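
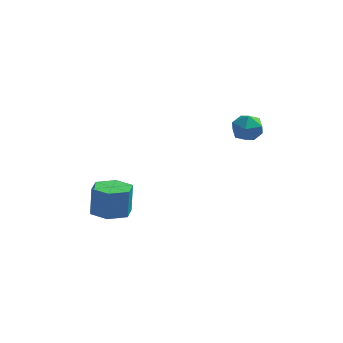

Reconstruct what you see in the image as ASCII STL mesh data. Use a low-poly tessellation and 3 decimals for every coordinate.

solid 
facet normal -0.011 -0.205 -0.979
outer loop
vertex -1.344 -3.085 -3.804
vertex -2.108 -2.676 -3.881
vertex -1.365 -2.234 -3.982
endloop
endfacet
facet normal 1.000 0.021 -0.017
outer loop
vertex -1.344 -3.085 -3.804
vertex -1.365 -2.234 -3.982
vertex -1.328 -2.813 -2.503
endloop
endfacet
facet normal 1.000 0.022 -0.016
outer loop
vertex -1.328 -2.813 -2.503
vertex -1.365 -2.234 -3.982
vertex -1.35 -1.962 -2.68
endloop
endfacet
facet normal 0.012 0.204 0.979
outer loop
vertex -1.328 -2.813 -2.503
vertex -1.35 -1.962 -2.68
vertex -2.092 -2.404 -2.579
endloop
endfacet
facet normal -0.011 -0.205 -0.979
outer loop
vertex -1.365 -2.234 -3.982
vertex -2.108 -2.676 -3.881
vertex -2.129 -1.825 -4.059
endloop
endfacet
facet normal 0.478 0.859 -0.185
outer loop
vertex -1.365 -2.234 -3.982
vertex -2.129 -1.825 -4.059
vertex -1.35 -1.962 -2.68
endloop
endfacet
facet normal 0.478 0.859 -0.185
outer loop
vertex -1.35 -1.962 -2.68
vertex -2.129 -1.825 -4.059
vertex -2.114 -1.553 -2.757
endloop
endfacet
facet normal 0.011 0.205 0.979
outer loop
vertex -1.35 -1.962 -2.68
vertex -2.114 -1.553 -2.757
vertex -2.092 -2.404 -2.579
endloop
endfacet
facet normal -0.012 -0.205 -0.979
outer loop
vertex -2.129 -1.825 -4.059
vertex -2.108 -2.676 -3.881
vertex -2.872 -2.267 -3.957
endloop
endfacet
facet normal -0.521 0.837 -0.169
outer loop
vertex -2.129 -1.825 -4.059
vertex -2.872 -2.267 -3.957
vertex -2.114 -1.553 -2.757
endloop
endfacet
facet normal -0.521 0.837 -0.168
outer loop
vertex -2.114 -1.553 -2.757
vertex -2.872 -2.267 -3.957
vertex -2.856 -1.995 -2.656
endloop
endfacet
facet normal 0.011 0.205 0.979
outer loop
vertex -2.114 -1.553 -2.757
vertex -2.856 -1.995 -2.656
vertex -2.092 -2.404 -2.579
endloop
endfacet
facet normal -0.012 -0.204 -0.979
outer loop
vertex -2.872 -2.267 -3.957
vertex -2.108 -2.676 -3.881
vertex -2.85 -3.118 -3.78
endloop
endfacet
facet normal -1.000 -0.022 0.017
outer loop
vertex -2.872 -2.267 -3.957
vertex -2.85 -3.118 -3.78
vertex -2.856 -1.995 -2.656
endloop
endfacet
facet normal -1.000 -0.021 0.016
outer loop
vertex -2.856 -1.995 -2.656
vertex -2.85 -3.118 -3.78
vertex -2.835 -2.846 -2.478
endloop
endfacet
facet normal 0.011 0.205 0.979
outer loop
vertex -2.856 -1.995 -2.656
vertex -2.835 -2.846 -2.478
vertex -2.092 -2.404 -2.579
endloop
endfacet
facet normal -0.011 -0.205 -0.979
outer loop
vertex -2.85 -3.118 -3.78
vertex -2.108 -2.676 -3.881
vertex -2.086 -3.527 -3.703
endloop
endfacet
facet normal -0.478 -0.859 0.185
outer loop
vertex -2.85 -3.118 -3.78
vertex -2.086 -3.527 -3.703
vertex -2.835 -2.846 -2.478
endloop
endfacet
facet normal -0.478 -0.859 0.185
outer loop
vertex -2.835 -2.846 -2.478
vertex -2.086 -3.527 -3.703
vertex -2.071 -3.255 -2.401
endloop
endfacet
facet normal 0.011 0.205 0.979
outer loop
vertex -2.835 -2.846 -2.478
vertex -2.071 -3.255 -2.401
vertex -2.092 -2.404 -2.579
endloop
endfacet
facet normal -0.011 -0.205 -0.979
outer loop
vertex -2.086 -3.527 -3.703
vertex -2.108 -2.676 -3.881
vertex -1.344 -3.085 -3.804
endloop
endfacet
facet normal 0.521 -0.837 0.169
outer loop
vertex -2.086 -3.527 -3.703
vertex -1.344 -3.085 -3.804
vertex -2.071 -3.255 -2.401
endloop
endfacet
facet normal 0.521 -0.837 0.169
outer loop
vertex -2.071 -3.255 -2.401
vertex -1.344 -3.085 -3.804
vertex -1.328 -2.813 -2.503
endloop
endfacet
facet normal 0.012 0.205 0.979
outer loop
vertex -2.071 -3.255 -2.401
vertex -1.328 -2.813 -2.503
vertex -2.092 -2.404 -2.579
endloop
endfacet
facet normal -0.519 0.205 0.830
outer loop
vertex 2.781 -0.832 1.137
vertex 2.53 -1.524 1.151
vertex 3.155 -1.352 1.499
endloop
endfacet
facet normal 0.072 0.604 0.793
outer loop
vertex 2.781 -0.832 1.137
vertex 3.155 -1.352 1.499
vertex 3.515 -0.857 1.089
endloop
endfacet
facet normal 0.046 0.981 0.188
outer loop
vertex 2.781 -0.832 1.137
vertex 3.515 -0.857 1.089
vertex 3.111 -0.723 0.488
endloop
endfacet
facet normal -0.561 0.814 -0.149
outer loop
vertex 2.781 -0.832 1.137
vertex 3.111 -0.723 0.488
vertex 2.502 -1.136 0.526
endloop
endfacet
facet normal -0.909 0.335 0.249
outer loop
vertex 2.781 -0.832 1.137
vertex 2.502 -1.136 0.526
vertex 2.53 -1.524 1.151
endloop
endfacet
facet normal 0.633 0.166 0.756
outer loop
vertex 3.515 -0.857 1.089
vertex 3.155 -1.352 1.499
vertex 3.718 -1.564 1.074
endloop
endfacet
facet normal -0.322 -0.481 0.815
outer loop
vertex 3.155 -1.352 1.499
vertex 2.53 -1.524 1.151
vertex 3.109 -1.977 1.112
endloop
endfacet
facet normal -0.954 -0.271 -0.126
outer loop
vertex 2.53 -1.524 1.151
vertex 2.502 -1.136 0.526
vertex 2.705 -1.843 0.511
endloop
endfacet
facet normal -0.391 0.505 -0.770
outer loop
vertex 2.502 -1.136 0.526
vertex 3.111 -0.723 0.488
vertex 3.065 -1.348 0.101
endloop
endfacet
facet normal 0.591 0.775 -0.225
outer loop
vertex 3.111 -0.723 0.488
vertex 3.515 -0.857 1.089
vertex 3.69 -1.176 0.449
endloop
endfacet
facet normal 0.561 -0.814 0.149
outer loop
vertex 3.439 -1.868 0.463
vertex 3.718 -1.564 1.074
vertex 3.109 -1.977 1.112
endloop
endfacet
facet normal -0.046 -0.981 -0.188
outer loop
vertex 3.439 -1.868 0.463
vertex 3.109 -1.977 1.112
vertex 2.705 -1.843 0.511
endloop
endfacet
facet normal -0.072 -0.604 -0.793
outer loop
vertex 3.439 -1.868 0.463
vertex 2.705 -1.843 0.511
vertex 3.065 -1.348 0.101
endloop
endfacet
facet normal 0.519 -0.205 -0.830
outer loop
vertex 3.439 -1.868 0.463
vertex 3.065 -1.348 0.101
vertex 3.69 -1.176 0.449
endloop
endfacet
facet normal 0.909 -0.335 -0.249
outer loop
vertex 3.439 -1.868 0.463
vertex 3.69 -1.176 0.449
vertex 3.718 -1.564 1.074
endloop
endfacet
facet normal 0.391 -0.505 0.770
outer loop
vertex 3.109 -1.977 1.112
vertex 3.718 -1.564 1.074
vertex 3.155 -1.352 1.499
endloop
endfacet
facet normal -0.591 -0.775 0.225
outer loop
vertex 2.705 -1.843 0.511
vertex 3.109 -1.977 1.112
vertex 2.53 -1.524 1.151
endloop
endfacet
facet normal -0.633 -0.166 -0.756
outer loop
vertex 3.065 -1.348 0.101
vertex 2.705 -1.843 0.511
vertex 2.502 -1.136 0.526
endloop
endfacet
facet normal 0.322 0.481 -0.815
outer loop
vertex 3.69 -1.176 0.449
vertex 3.065 -1.348 0.101
vertex 3.111 -0.723 0.488
endloop
endfacet
facet normal 0.954 0.271 0.126
outer loop
vertex 3.718 -1.564 1.074
vertex 3.69 -1.176 0.449
vertex 3.515 -0.857 1.089
endloop
endfacet

endsolid


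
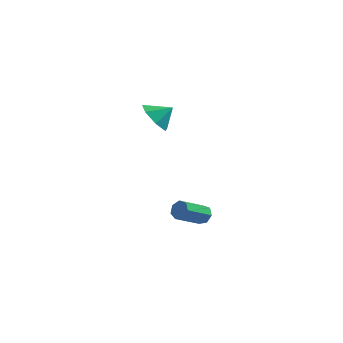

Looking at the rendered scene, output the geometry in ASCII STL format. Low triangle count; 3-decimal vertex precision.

solid 
facet normal -0.719 -0.346 -0.603
outer loop
vertex 1.116 0.276 2.355
vertex 0.643 -0.081 3.123
vertex 0.562 0.796 2.717
endloop
endfacet
facet normal 0.632 0.764 -0.129
outer loop
vertex 1.116 0.276 2.355
vertex 0.562 0.796 2.717
vertex 1.397 0.281 3.757
endloop
endfacet
facet normal -0.719 -0.346 -0.603
outer loop
vertex 0.562 0.796 2.717
vertex 0.643 -0.081 3.123
vertex 0.069 0.656 3.385
endloop
endfacet
facet normal 0.173 0.931 0.322
outer loop
vertex 0.562 0.796 2.717
vertex 0.069 0.656 3.385
vertex 1.397 0.281 3.757
endloop
endfacet
facet normal -0.719 -0.345 -0.604
outer loop
vertex 0.069 0.656 3.385
vertex 0.643 -0.081 3.123
vertex 0.008 -0.039 3.855
endloop
endfacet
facet normal -0.072 0.563 0.823
outer loop
vertex 0.069 0.656 3.385
vertex 0.008 -0.039 3.855
vertex 1.397 0.281 3.757
endloop
endfacet
facet normal -0.719 -0.344 -0.604
outer loop
vertex 0.008 -0.039 3.855
vertex 0.643 -0.081 3.123
vertex 0.424 -0.766 3.774
endloop
endfacet
facet normal 0.085 -0.062 0.994
outer loop
vertex 0.008 -0.039 3.855
vertex 0.424 -0.766 3.774
vertex 1.397 0.281 3.757
endloop
endfacet
facet normal -0.719 -0.344 -0.604
outer loop
vertex 0.424 -0.766 3.774
vertex 0.643 -0.081 3.123
vertex 1.005 -0.977 3.203
endloop
endfacet
facet normal 0.523 -0.475 0.708
outer loop
vertex 0.424 -0.766 3.774
vertex 1.005 -0.977 3.203
vertex 1.397 0.281 3.757
endloop
endfacet
facet normal -0.719 -0.344 -0.603
outer loop
vertex 1.005 -0.977 3.203
vertex 0.643 -0.081 3.123
vertex 1.313 -0.513 2.571
endloop
endfacet
facet normal 0.914 -0.364 0.179
outer loop
vertex 1.005 -0.977 3.203
vertex 1.313 -0.513 2.571
vertex 1.397 0.281 3.757
endloop
endfacet
facet normal -0.719 -0.345 -0.603
outer loop
vertex 1.313 -0.513 2.571
vertex 0.643 -0.081 3.123
vertex 1.116 0.276 2.355
endloop
endfacet
facet normal 0.963 0.187 -0.194
outer loop
vertex 1.313 -0.513 2.571
vertex 1.116 0.276 2.355
vertex 1.397 0.281 3.757
endloop
endfacet
facet normal 0.480 0.724 -0.495
outer loop
vertex 3.015 0.525 -3.783
vertex 2.696 0.917 -3.519
vertex 3.196 0.697 -3.356
endloop
endfacet
facet normal 0.797 -0.596 -0.098
outer loop
vertex 3.015 0.525 -3.783
vertex 3.196 0.697 -3.356
vertex 2.223 -0.669 -2.964
endloop
endfacet
facet normal 0.797 -0.596 -0.098
outer loop
vertex 2.223 -0.669 -2.964
vertex 3.196 0.697 -3.356
vertex 2.404 -0.497 -2.538
endloop
endfacet
facet normal -0.480 -0.723 0.496
outer loop
vertex 2.223 -0.669 -2.964
vertex 2.404 -0.497 -2.538
vertex 1.904 -0.277 -2.701
endloop
endfacet
facet normal 0.480 0.724 -0.495
outer loop
vertex 3.196 0.697 -3.356
vertex 2.696 0.917 -3.519
vertex 3.0 1.035 -3.052
endloop
endfacet
facet normal 0.783 -0.098 0.614
outer loop
vertex 3.196 0.697 -3.356
vertex 3.0 1.035 -3.052
vertex 2.404 -0.497 -2.538
endloop
endfacet
facet normal 0.784 -0.099 0.613
outer loop
vertex 2.404 -0.497 -2.538
vertex 3.0 1.035 -3.052
vertex 2.209 -0.159 -2.234
endloop
endfacet
facet normal -0.480 -0.723 0.496
outer loop
vertex 2.404 -0.497 -2.538
vertex 2.209 -0.159 -2.234
vertex 1.904 -0.277 -2.701
endloop
endfacet
facet normal 0.481 0.723 -0.496
outer loop
vertex 3.0 1.035 -3.052
vertex 2.696 0.917 -3.519
vertex 2.576 1.284 -3.1
endloop
endfacet
facet normal 0.180 0.472 0.863
outer loop
vertex 3.0 1.035 -3.052
vertex 2.576 1.284 -3.1
vertex 2.209 -0.159 -2.234
endloop
endfacet
facet normal 0.181 0.472 0.863
outer loop
vertex 2.209 -0.159 -2.234
vertex 2.576 1.284 -3.1
vertex 1.784 0.09 -2.281
endloop
endfacet
facet normal -0.479 -0.724 0.496
outer loop
vertex 2.209 -0.159 -2.234
vertex 1.784 0.09 -2.281
vertex 1.904 -0.277 -2.701
endloop
endfacet
facet normal 0.480 0.724 -0.496
outer loop
vertex 2.576 1.284 -3.1
vertex 2.696 0.917 -3.519
vertex 2.241 1.257 -3.463
endloop
endfacet
facet normal -0.558 0.688 0.464
outer loop
vertex 2.576 1.284 -3.1
vertex 2.241 1.257 -3.463
vertex 1.784 0.09 -2.281
endloop
endfacet
facet normal -0.561 0.687 0.462
outer loop
vertex 1.784 0.09 -2.281
vertex 2.241 1.257 -3.463
vertex 1.45 0.062 -2.645
endloop
endfacet
facet normal -0.480 -0.724 0.496
outer loop
vertex 1.784 0.09 -2.281
vertex 1.45 0.062 -2.645
vertex 1.904 -0.277 -2.701
endloop
endfacet
facet normal 0.480 0.724 -0.495
outer loop
vertex 2.241 1.257 -3.463
vertex 2.696 0.917 -3.519
vertex 2.249 0.974 -3.869
endloop
endfacet
facet normal -0.877 0.385 -0.286
outer loop
vertex 2.241 1.257 -3.463
vertex 2.249 0.974 -3.869
vertex 1.45 0.062 -2.645
endloop
endfacet
facet normal -0.878 0.385 -0.286
outer loop
vertex 1.45 0.062 -2.645
vertex 2.249 0.974 -3.869
vertex 1.458 -0.221 -3.05
endloop
endfacet
facet normal -0.479 -0.724 0.496
outer loop
vertex 1.45 0.062 -2.645
vertex 1.458 -0.221 -3.05
vertex 1.904 -0.277 -2.701
endloop
endfacet
facet normal 0.481 0.723 -0.496
outer loop
vertex 2.249 0.974 -3.869
vertex 2.696 0.917 -3.519
vertex 2.593 0.648 -4.011
endloop
endfacet
facet normal -0.535 -0.207 -0.819
outer loop
vertex 2.249 0.974 -3.869
vertex 2.593 0.648 -4.011
vertex 1.458 -0.221 -3.05
endloop
endfacet
facet normal -0.535 -0.206 -0.819
outer loop
vertex 1.458 -0.221 -3.05
vertex 2.593 0.648 -4.011
vertex 1.802 -0.546 -3.193
endloop
endfacet
facet normal -0.479 -0.725 0.496
outer loop
vertex 1.458 -0.221 -3.05
vertex 1.802 -0.546 -3.193
vertex 1.904 -0.277 -2.701
endloop
endfacet
facet normal 0.479 0.724 -0.496
outer loop
vertex 2.593 0.648 -4.011
vertex 2.696 0.917 -3.519
vertex 3.015 0.525 -3.783
endloop
endfacet
facet normal 0.210 -0.643 -0.736
outer loop
vertex 2.593 0.648 -4.011
vertex 3.015 0.525 -3.783
vertex 1.802 -0.546 -3.193
endloop
endfacet
facet normal 0.211 -0.644 -0.735
outer loop
vertex 1.802 -0.546 -3.193
vertex 3.015 0.525 -3.783
vertex 2.223 -0.669 -2.964
endloop
endfacet
facet normal -0.481 -0.724 0.495
outer loop
vertex 1.802 -0.546 -3.193
vertex 2.223 -0.669 -2.964
vertex 1.904 -0.277 -2.701
endloop
endfacet

endsolid


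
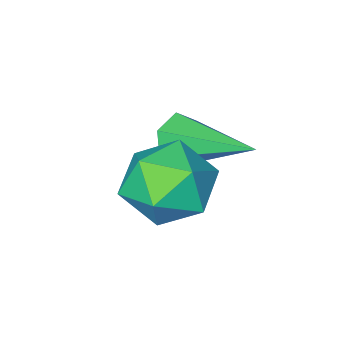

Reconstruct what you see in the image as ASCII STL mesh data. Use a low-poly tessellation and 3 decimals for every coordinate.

solid 
facet normal -0.904 -0.272 0.328
outer loop
vertex -3.225 -1.372 3.404
vertex -3.091 -2.11 3.161
vertex -2.891 -1.893 3.892
endloop
endfacet
facet normal -0.641 0.264 0.721
outer loop
vertex -3.225 -1.372 3.404
vertex -2.891 -1.893 3.892
vertex -2.621 -1.153 3.861
endloop
endfacet
facet normal -0.509 0.812 0.284
outer loop
vertex -3.225 -1.372 3.404
vertex -2.621 -1.153 3.861
vertex -2.655 -0.912 3.111
endloop
endfacet
facet normal -0.691 0.615 -0.379
outer loop
vertex -3.225 -1.372 3.404
vertex -2.655 -0.912 3.111
vertex -2.945 -1.504 2.678
endloop
endfacet
facet normal -0.935 -0.054 -0.351
outer loop
vertex -3.225 -1.372 3.404
vertex -2.945 -1.504 2.678
vertex -3.091 -2.11 3.161
endloop
endfacet
facet normal -0.022 0.050 0.999
outer loop
vertex -2.621 -1.153 3.861
vertex -2.891 -1.893 3.892
vertex -2.115 -1.756 3.902
endloop
endfacet
facet normal -0.447 -0.817 0.365
outer loop
vertex -2.891 -1.893 3.892
vertex -3.091 -2.11 3.161
vertex -2.405 -2.348 3.469
endloop
endfacet
facet normal -0.495 -0.465 -0.734
outer loop
vertex -3.091 -2.11 3.161
vertex -2.945 -1.504 2.678
vertex -2.439 -2.107 2.719
endloop
endfacet
facet normal -0.099 0.619 -0.779
outer loop
vertex -2.945 -1.504 2.678
vertex -2.655 -0.912 3.111
vertex -2.169 -1.367 2.688
endloop
endfacet
facet normal 0.194 0.937 0.292
outer loop
vertex -2.655 -0.912 3.111
vertex -2.621 -1.153 3.861
vertex -1.969 -1.15 3.419
endloop
endfacet
facet normal 0.691 -0.615 0.379
outer loop
vertex -1.835 -1.888 3.176
vertex -2.115 -1.756 3.902
vertex -2.405 -2.348 3.469
endloop
endfacet
facet normal 0.509 -0.812 -0.284
outer loop
vertex -1.835 -1.888 3.176
vertex -2.405 -2.348 3.469
vertex -2.439 -2.107 2.719
endloop
endfacet
facet normal 0.641 -0.264 -0.721
outer loop
vertex -1.835 -1.888 3.176
vertex -2.439 -2.107 2.719
vertex -2.169 -1.367 2.688
endloop
endfacet
facet normal 0.904 0.272 -0.328
outer loop
vertex -1.835 -1.888 3.176
vertex -2.169 -1.367 2.688
vertex -1.969 -1.15 3.419
endloop
endfacet
facet normal 0.935 0.054 0.351
outer loop
vertex -1.835 -1.888 3.176
vertex -1.969 -1.15 3.419
vertex -2.115 -1.756 3.902
endloop
endfacet
facet normal 0.099 -0.619 0.779
outer loop
vertex -2.405 -2.348 3.469
vertex -2.115 -1.756 3.902
vertex -2.891 -1.893 3.892
endloop
endfacet
facet normal -0.194 -0.937 -0.292
outer loop
vertex -2.439 -2.107 2.719
vertex -2.405 -2.348 3.469
vertex -3.091 -2.11 3.161
endloop
endfacet
facet normal 0.022 -0.050 -0.999
outer loop
vertex -2.169 -1.367 2.688
vertex -2.439 -2.107 2.719
vertex -2.945 -1.504 2.678
endloop
endfacet
facet normal 0.447 0.817 -0.365
outer loop
vertex -1.969 -1.15 3.419
vertex -2.169 -1.367 2.688
vertex -2.655 -0.912 3.111
endloop
endfacet
facet normal 0.495 0.465 0.734
outer loop
vertex -2.115 -1.756 3.902
vertex -1.969 -1.15 3.419
vertex -2.621 -1.153 3.861
endloop
endfacet
facet normal 0.274 -0.884 -0.378
outer loop
vertex -3.332 -3.19 2.914
vertex -3.689 -3.152 2.566
vertex -3.232 -2.972 2.476
endloop
endfacet
facet normal 0.837 0.389 0.385
outer loop
vertex -3.332 -3.19 2.914
vertex -3.232 -2.972 2.476
vertex -4.131 -1.728 3.174
endloop
endfacet
facet normal 0.274 -0.884 -0.378
outer loop
vertex -3.232 -2.972 2.476
vertex -3.689 -3.152 2.566
vertex -3.589 -2.934 2.128
endloop
endfacet
facet normal 0.551 0.674 -0.492
outer loop
vertex -3.232 -2.972 2.476
vertex -3.589 -2.934 2.128
vertex -4.131 -1.728 3.174
endloop
endfacet
facet normal 0.274 -0.884 -0.378
outer loop
vertex -3.589 -2.934 2.128
vertex -3.689 -3.152 2.566
vertex -4.046 -3.114 2.218
endloop
endfacet
facet normal -0.357 0.516 -0.779
outer loop
vertex -3.589 -2.934 2.128
vertex -4.046 -3.114 2.218
vertex -4.131 -1.728 3.174
endloop
endfacet
facet normal 0.274 -0.885 -0.377
outer loop
vertex -4.046 -3.114 2.218
vertex -3.689 -3.152 2.566
vertex -4.147 -3.332 2.656
endloop
endfacet
facet normal -0.979 0.071 -0.190
outer loop
vertex -4.046 -3.114 2.218
vertex -4.147 -3.332 2.656
vertex -4.131 -1.728 3.174
endloop
endfacet
facet normal 0.274 -0.885 -0.377
outer loop
vertex -4.147 -3.332 2.656
vertex -3.689 -3.152 2.566
vertex -3.79 -3.37 3.004
endloop
endfacet
facet normal -0.693 -0.215 0.688
outer loop
vertex -4.147 -3.332 2.656
vertex -3.79 -3.37 3.004
vertex -4.131 -1.728 3.174
endloop
endfacet
facet normal 0.274 -0.885 -0.377
outer loop
vertex -3.79 -3.37 3.004
vertex -3.689 -3.152 2.566
vertex -3.332 -3.19 2.914
endloop
endfacet
facet normal 0.214 -0.057 0.975
outer loop
vertex -3.79 -3.37 3.004
vertex -3.332 -3.19 2.914
vertex -4.131 -1.728 3.174
endloop
endfacet

endsolid


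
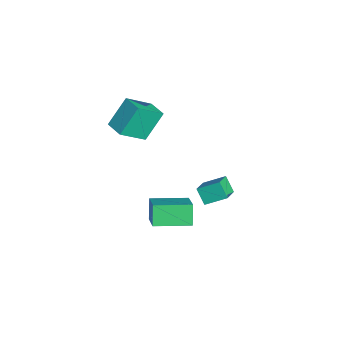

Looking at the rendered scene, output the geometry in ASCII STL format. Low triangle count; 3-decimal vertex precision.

solid 
facet normal -0.614 -0.278 0.739
outer loop
vertex -0.046 -0.727 -1.996
vertex 0.239 0.451 -1.316
vertex -0.983 -0.171 -2.566
endloop
endfacet
facet normal -0.205 -0.848 -0.489
outer loop
vertex -0.319 0.129 -3.364
vertex -0.046 -0.727 -1.996
vertex -0.983 -0.171 -2.566
endloop
endfacet
facet normal -0.615 -0.277 0.739
outer loop
vertex -0.983 -0.171 -2.566
vertex 0.239 0.451 -1.316
vertex -0.697 1.008 -1.886
endloop
endfacet
facet normal -0.762 0.452 -0.464
outer loop
vertex -0.697 1.008 -1.886
vertex -0.319 0.129 -3.364
vertex -0.983 -0.171 -2.566
endloop
endfacet
facet normal 0.762 -0.452 0.464
outer loop
vertex -0.046 -0.727 -1.996
vertex 0.903 0.751 -2.114
vertex 0.239 0.451 -1.316
endloop
endfacet
facet normal -0.206 -0.847 -0.489
outer loop
vertex 0.617 -0.428 -2.794
vertex -0.046 -0.727 -1.996
vertex -0.319 0.129 -3.364
endloop
endfacet
facet normal 0.762 -0.452 0.464
outer loop
vertex 0.617 -0.428 -2.794
vertex 0.903 0.751 -2.114
vertex -0.046 -0.727 -1.996
endloop
endfacet
facet normal 0.206 0.847 0.490
outer loop
vertex 0.239 0.451 -1.316
vertex 0.903 0.751 -2.114
vertex -0.697 1.008 -1.886
endloop
endfacet
facet normal -0.762 0.452 -0.464
outer loop
vertex -0.034 1.307 -2.684
vertex -0.319 0.129 -3.364
vertex -0.697 1.008 -1.886
endloop
endfacet
facet normal 0.206 0.848 0.489
outer loop
vertex -0.697 1.008 -1.886
vertex 0.903 0.751 -2.114
vertex -0.034 1.307 -2.684
endloop
endfacet
facet normal 0.615 0.277 -0.738
outer loop
vertex -0.034 1.307 -2.684
vertex 0.617 -0.428 -2.794
vertex -0.319 0.129 -3.364
endloop
endfacet
facet normal 0.614 0.277 -0.739
outer loop
vertex 0.903 0.751 -2.114
vertex 0.617 -0.428 -2.794
vertex -0.034 1.307 -2.684
endloop
endfacet
facet normal -0.918 -0.387 -0.087
outer loop
vertex -1.501 -4.188 5.262
vertex -1.981 -2.774 4.039
vertex -0.914 -5.251 3.801
endloop
endfacet
facet normal 0.249 -0.733 0.633
outer loop
vertex 0.141 -4.806 3.901
vertex -1.501 -4.188 5.262
vertex -0.914 -5.251 3.801
endloop
endfacet
facet normal -0.918 -0.387 -0.087
outer loop
vertex -0.914 -5.251 3.801
vertex -1.981 -2.774 4.039
vertex -1.395 -3.837 2.578
endloop
endfacet
facet normal 0.309 -0.560 -0.769
outer loop
vertex -1.395 -3.837 2.578
vertex 0.141 -4.806 3.901
vertex -0.914 -5.251 3.801
endloop
endfacet
facet normal -0.309 0.560 0.769
outer loop
vertex -1.501 -4.188 5.262
vertex -0.926 -2.329 4.139
vertex -1.981 -2.774 4.039
endloop
endfacet
facet normal 0.249 -0.733 0.633
outer loop
vertex -0.445 -3.743 5.362
vertex -1.501 -4.188 5.262
vertex 0.141 -4.806 3.901
endloop
endfacet
facet normal -0.309 0.560 0.769
outer loop
vertex -0.445 -3.743 5.362
vertex -0.926 -2.329 4.139
vertex -1.501 -4.188 5.262
endloop
endfacet
facet normal -0.249 0.733 -0.633
outer loop
vertex -1.981 -2.774 4.039
vertex -0.926 -2.329 4.139
vertex -1.395 -3.837 2.578
endloop
endfacet
facet normal 0.309 -0.560 -0.769
outer loop
vertex -0.339 -3.392 2.678
vertex 0.141 -4.806 3.901
vertex -1.395 -3.837 2.578
endloop
endfacet
facet normal -0.249 0.733 -0.633
outer loop
vertex -1.395 -3.837 2.578
vertex -0.926 -2.329 4.139
vertex -0.339 -3.392 2.678
endloop
endfacet
facet normal 0.918 0.387 0.087
outer loop
vertex -0.339 -3.392 2.678
vertex -0.445 -3.743 5.362
vertex 0.141 -4.806 3.901
endloop
endfacet
facet normal 0.918 0.387 0.087
outer loop
vertex -0.926 -2.329 4.139
vertex -0.445 -3.743 5.362
vertex -0.339 -3.392 2.678
endloop
endfacet
facet normal -0.823 0.037 -0.567
outer loop
vertex 0.895 -3.452 -1.262
vertex 1.1 -1.389 -1.425
vertex 1.611 -3.606 -2.312
endloop
endfacet
facet normal -0.098 -0.992 0.078
outer loop
vertex 3.06 -3.671 -1.315
vertex 0.895 -3.452 -1.262
vertex 1.611 -3.606 -2.312
endloop
endfacet
facet normal -0.823 0.037 -0.567
outer loop
vertex 1.611 -3.606 -2.312
vertex 1.1 -1.389 -1.425
vertex 1.816 -1.543 -2.475
endloop
endfacet
facet normal 0.559 -0.120 -0.820
outer loop
vertex 1.816 -1.543 -2.475
vertex 3.06 -3.671 -1.315
vertex 1.611 -3.606 -2.312
endloop
endfacet
facet normal -0.559 0.120 0.820
outer loop
vertex 0.895 -3.452 -1.262
vertex 2.549 -1.454 -0.428
vertex 1.1 -1.389 -1.425
endloop
endfacet
facet normal -0.098 -0.992 0.078
outer loop
vertex 2.344 -3.517 -0.265
vertex 0.895 -3.452 -1.262
vertex 3.06 -3.671 -1.315
endloop
endfacet
facet normal -0.559 0.120 0.820
outer loop
vertex 2.344 -3.517 -0.265
vertex 2.549 -1.454 -0.428
vertex 0.895 -3.452 -1.262
endloop
endfacet
facet normal 0.098 0.992 -0.078
outer loop
vertex 1.1 -1.389 -1.425
vertex 2.549 -1.454 -0.428
vertex 1.816 -1.543 -2.475
endloop
endfacet
facet normal 0.559 -0.120 -0.820
outer loop
vertex 3.265 -1.608 -1.478
vertex 3.06 -3.671 -1.315
vertex 1.816 -1.543 -2.475
endloop
endfacet
facet normal 0.098 0.992 -0.078
outer loop
vertex 1.816 -1.543 -2.475
vertex 2.549 -1.454 -0.428
vertex 3.265 -1.608 -1.478
endloop
endfacet
facet normal 0.823 -0.037 0.567
outer loop
vertex 3.265 -1.608 -1.478
vertex 2.344 -3.517 -0.265
vertex 3.06 -3.671 -1.315
endloop
endfacet
facet normal 0.823 -0.037 0.567
outer loop
vertex 2.549 -1.454 -0.428
vertex 2.344 -3.517 -0.265
vertex 3.265 -1.608 -1.478
endloop
endfacet

endsolid


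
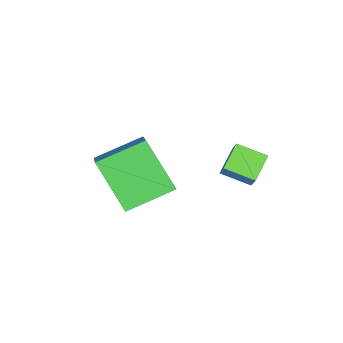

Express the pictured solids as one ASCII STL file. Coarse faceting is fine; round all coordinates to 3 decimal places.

solid 
facet normal -0.404 -0.557 0.726
outer loop
vertex -0.213 -0.016 1.266
vertex -1.08 1.374 1.851
vertex -1.771 -0.474 0.047
endloop
endfacet
facet normal 0.498 -0.799 -0.337
outer loop
vertex -0.96 0.646 -1.411
vertex -0.213 -0.016 1.266
vertex -1.771 -0.474 0.047
endloop
endfacet
facet normal -0.403 -0.557 0.726
outer loop
vertex -1.771 -0.474 0.047
vertex -1.08 1.374 1.851
vertex -2.638 0.916 0.633
endloop
endfacet
facet normal -0.767 -0.226 -0.600
outer loop
vertex -2.638 0.916 0.633
vertex -0.96 0.646 -1.411
vertex -1.771 -0.474 0.047
endloop
endfacet
facet normal 0.767 0.226 0.600
outer loop
vertex -0.213 -0.016 1.266
vertex -0.269 2.494 0.393
vertex -1.08 1.374 1.851
endloop
endfacet
facet normal 0.498 -0.799 -0.337
outer loop
vertex 0.598 1.104 -0.193
vertex -0.213 -0.016 1.266
vertex -0.96 0.646 -1.411
endloop
endfacet
facet normal 0.768 0.226 0.600
outer loop
vertex 0.598 1.104 -0.193
vertex -0.269 2.494 0.393
vertex -0.213 -0.016 1.266
endloop
endfacet
facet normal -0.498 0.799 0.337
outer loop
vertex -1.08 1.374 1.851
vertex -0.269 2.494 0.393
vertex -2.638 0.916 0.633
endloop
endfacet
facet normal -0.767 -0.226 -0.600
outer loop
vertex -1.827 2.036 -0.826
vertex -0.96 0.646 -1.411
vertex -2.638 0.916 0.633
endloop
endfacet
facet normal -0.498 0.799 0.337
outer loop
vertex -2.638 0.916 0.633
vertex -0.269 2.494 0.393
vertex -1.827 2.036 -0.826
endloop
endfacet
facet normal 0.404 0.557 -0.726
outer loop
vertex -1.827 2.036 -0.826
vertex 0.598 1.104 -0.193
vertex -0.96 0.646 -1.411
endloop
endfacet
facet normal 0.404 0.558 -0.725
outer loop
vertex -0.269 2.494 0.393
vertex 0.598 1.104 -0.193
vertex -1.827 2.036 -0.826
endloop
endfacet
facet normal -0.522 -0.250 -0.816
outer loop
vertex -4.652 3.43 -1.257
vertex -4.58 4.485 -1.626
vertex -3.733 3.188 -1.771
endloop
endfacet
facet normal -0.064 -0.942 0.329
outer loop
vertex -3.3 3.395 -1.094
vertex -4.652 3.43 -1.257
vertex -3.733 3.188 -1.771
endloop
endfacet
facet normal -0.522 -0.250 -0.816
outer loop
vertex -3.733 3.188 -1.771
vertex -4.58 4.485 -1.626
vertex -3.661 4.243 -2.14
endloop
endfacet
facet normal 0.851 -0.224 -0.475
outer loop
vertex -3.661 4.243 -2.14
vertex -3.3 3.395 -1.094
vertex -3.733 3.188 -1.771
endloop
endfacet
facet normal -0.851 0.224 0.475
outer loop
vertex -4.652 3.43 -1.257
vertex -4.147 4.692 -0.949
vertex -4.58 4.485 -1.626
endloop
endfacet
facet normal -0.064 -0.942 0.329
outer loop
vertex -4.219 3.637 -0.58
vertex -4.652 3.43 -1.257
vertex -3.3 3.395 -1.094
endloop
endfacet
facet normal -0.851 0.224 0.475
outer loop
vertex -4.219 3.637 -0.58
vertex -4.147 4.692 -0.949
vertex -4.652 3.43 -1.257
endloop
endfacet
facet normal 0.064 0.942 -0.329
outer loop
vertex -4.58 4.485 -1.626
vertex -4.147 4.692 -0.949
vertex -3.661 4.243 -2.14
endloop
endfacet
facet normal 0.851 -0.224 -0.475
outer loop
vertex -3.228 4.45 -1.463
vertex -3.3 3.395 -1.094
vertex -3.661 4.243 -2.14
endloop
endfacet
facet normal 0.064 0.942 -0.329
outer loop
vertex -3.661 4.243 -2.14
vertex -4.147 4.692 -0.949
vertex -3.228 4.45 -1.463
endloop
endfacet
facet normal 0.522 0.250 0.816
outer loop
vertex -3.228 4.45 -1.463
vertex -4.219 3.637 -0.58
vertex -3.3 3.395 -1.094
endloop
endfacet
facet normal 0.522 0.250 0.816
outer loop
vertex -4.147 4.692 -0.949
vertex -4.219 3.637 -0.58
vertex -3.228 4.45 -1.463
endloop
endfacet

endsolid


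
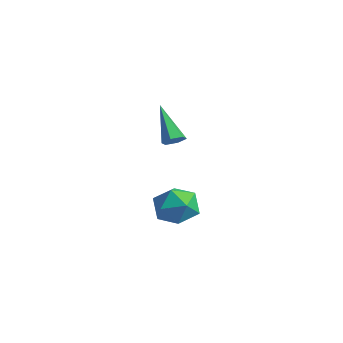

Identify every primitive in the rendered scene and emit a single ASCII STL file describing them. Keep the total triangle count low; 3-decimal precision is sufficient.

solid 
facet normal 0.666 -0.116 -0.737
outer loop
vertex -1.577 -1.696 1.91
vertex -1.994 -1.861 1.559
vertex -1.856 -1.31 1.597
endloop
endfacet
facet normal 0.396 0.734 0.552
outer loop
vertex -1.577 -1.696 1.91
vertex -1.856 -1.31 1.597
vertex -3.406 -1.619 3.121
endloop
endfacet
facet normal 0.666 -0.116 -0.737
outer loop
vertex -1.856 -1.31 1.597
vertex -1.994 -1.861 1.559
vertex -2.273 -1.475 1.246
endloop
endfacet
facet normal -0.290 0.951 -0.102
outer loop
vertex -1.856 -1.31 1.597
vertex -2.273 -1.475 1.246
vertex -3.406 -1.619 3.121
endloop
endfacet
facet normal 0.667 -0.115 -0.736
outer loop
vertex -2.273 -1.475 1.246
vertex -1.994 -1.861 1.559
vertex -2.411 -2.027 1.207
endloop
endfacet
facet normal -0.838 0.244 -0.488
outer loop
vertex -2.273 -1.475 1.246
vertex -2.411 -2.027 1.207
vertex -3.406 -1.619 3.121
endloop
endfacet
facet normal 0.667 -0.115 -0.736
outer loop
vertex -2.411 -2.027 1.207
vertex -1.994 -1.861 1.559
vertex -2.132 -2.413 1.52
endloop
endfacet
facet normal -0.699 -0.682 -0.218
outer loop
vertex -2.411 -2.027 1.207
vertex -2.132 -2.413 1.52
vertex -3.406 -1.619 3.121
endloop
endfacet
facet normal 0.665 -0.114 -0.738
outer loop
vertex -2.132 -2.413 1.52
vertex -1.994 -1.861 1.559
vertex -1.714 -2.248 1.871
endloop
endfacet
facet normal -0.012 -0.899 0.437
outer loop
vertex -2.132 -2.413 1.52
vertex -1.714 -2.248 1.871
vertex -3.406 -1.619 3.121
endloop
endfacet
facet normal 0.666 -0.113 -0.738
outer loop
vertex -1.714 -2.248 1.871
vertex -1.994 -1.861 1.559
vertex -1.577 -1.696 1.91
endloop
endfacet
facet normal 0.536 -0.191 0.822
outer loop
vertex -1.714 -2.248 1.871
vertex -1.577 -1.696 1.91
vertex -3.406 -1.619 3.121
endloop
endfacet
facet normal -0.174 0.355 0.919
outer loop
vertex -2.706 -0.25 -2.36
vertex -3.822 -0.584 -2.442
vertex -3.023 -1.316 -2.008
endloop
endfacet
facet normal 0.501 0.133 0.855
outer loop
vertex -2.706 -0.25 -2.36
vertex -3.023 -1.316 -2.008
vertex -2.034 -1.17 -2.61
endloop
endfacet
facet normal 0.804 0.500 0.322
outer loop
vertex -2.706 -0.25 -2.36
vertex -2.034 -1.17 -2.61
vertex -2.222 -0.348 -3.417
endloop
endfacet
facet normal 0.316 0.947 0.057
outer loop
vertex -2.706 -0.25 -2.36
vertex -2.222 -0.348 -3.417
vertex -3.326 0.014 -3.313
endloop
endfacet
facet normal -0.288 0.858 0.425
outer loop
vertex -2.706 -0.25 -2.36
vertex -3.326 0.014 -3.313
vertex -3.822 -0.584 -2.442
endloop
endfacet
facet normal 0.491 -0.556 0.671
outer loop
vertex -2.034 -1.17 -2.61
vertex -3.023 -1.316 -2.008
vertex -2.734 -2.074 -2.847
endloop
endfacet
facet normal -0.602 -0.198 0.774
outer loop
vertex -3.023 -1.316 -2.008
vertex -3.822 -0.584 -2.442
vertex -3.838 -1.712 -2.743
endloop
endfacet
facet normal -0.787 0.616 -0.025
outer loop
vertex -3.822 -0.584 -2.442
vertex -3.326 0.014 -3.313
vertex -4.026 -0.89 -3.55
endloop
endfacet
facet normal 0.191 0.760 -0.621
outer loop
vertex -3.326 0.014 -3.313
vertex -2.222 -0.348 -3.417
vertex -3.037 -0.744 -4.152
endloop
endfacet
facet normal 0.981 0.037 -0.191
outer loop
vertex -2.222 -0.348 -3.417
vertex -2.034 -1.17 -2.61
vertex -2.238 -1.476 -3.718
endloop
endfacet
facet normal -0.316 -0.947 -0.057
outer loop
vertex -3.354 -1.81 -3.8
vertex -2.734 -2.074 -2.847
vertex -3.838 -1.712 -2.743
endloop
endfacet
facet normal -0.804 -0.500 -0.322
outer loop
vertex -3.354 -1.81 -3.8
vertex -3.838 -1.712 -2.743
vertex -4.026 -0.89 -3.55
endloop
endfacet
facet normal -0.501 -0.133 -0.855
outer loop
vertex -3.354 -1.81 -3.8
vertex -4.026 -0.89 -3.55
vertex -3.037 -0.744 -4.152
endloop
endfacet
facet normal 0.174 -0.355 -0.919
outer loop
vertex -3.354 -1.81 -3.8
vertex -3.037 -0.744 -4.152
vertex -2.238 -1.476 -3.718
endloop
endfacet
facet normal 0.288 -0.858 -0.425
outer loop
vertex -3.354 -1.81 -3.8
vertex -2.238 -1.476 -3.718
vertex -2.734 -2.074 -2.847
endloop
endfacet
facet normal -0.191 -0.760 0.621
outer loop
vertex -3.838 -1.712 -2.743
vertex -2.734 -2.074 -2.847
vertex -3.023 -1.316 -2.008
endloop
endfacet
facet normal -0.981 -0.037 0.191
outer loop
vertex -4.026 -0.89 -3.55
vertex -3.838 -1.712 -2.743
vertex -3.822 -0.584 -2.442
endloop
endfacet
facet normal -0.491 0.556 -0.671
outer loop
vertex -3.037 -0.744 -4.152
vertex -4.026 -0.89 -3.55
vertex -3.326 0.014 -3.313
endloop
endfacet
facet normal 0.602 0.198 -0.774
outer loop
vertex -2.238 -1.476 -3.718
vertex -3.037 -0.744 -4.152
vertex -2.222 -0.348 -3.417
endloop
endfacet
facet normal 0.787 -0.616 0.025
outer loop
vertex -2.734 -2.074 -2.847
vertex -2.238 -1.476 -3.718
vertex -2.034 -1.17 -2.61
endloop
endfacet

endsolid


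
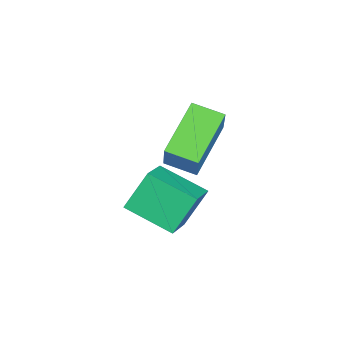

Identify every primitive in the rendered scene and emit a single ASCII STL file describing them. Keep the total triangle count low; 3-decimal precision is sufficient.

solid 
facet normal -0.816 0.254 0.519
outer loop
vertex -1.054 2.759 2.328
vertex -0.909 3.746 2.073
vertex -1.866 2.572 1.142
endloop
endfacet
facet normal -0.141 -0.958 0.248
outer loop
vertex -0.331 2.094 0.167
vertex -1.054 2.759 2.328
vertex -1.866 2.572 1.142
endloop
endfacet
facet normal -0.816 0.254 0.518
outer loop
vertex -1.866 2.572 1.142
vertex -0.909 3.746 2.073
vertex -1.721 3.559 0.886
endloop
endfacet
facet normal -0.560 -0.130 -0.818
outer loop
vertex -1.721 3.559 0.886
vertex -0.331 2.094 0.167
vertex -1.866 2.572 1.142
endloop
endfacet
facet normal 0.560 0.129 0.818
outer loop
vertex -1.054 2.759 2.328
vertex 0.626 3.268 1.098
vertex -0.909 3.746 2.073
endloop
endfacet
facet normal -0.141 -0.958 0.248
outer loop
vertex 0.481 2.281 1.354
vertex -1.054 2.759 2.328
vertex -0.331 2.094 0.167
endloop
endfacet
facet normal 0.560 0.130 0.818
outer loop
vertex 0.481 2.281 1.354
vertex 0.626 3.268 1.098
vertex -1.054 2.759 2.328
endloop
endfacet
facet normal 0.141 0.959 -0.248
outer loop
vertex -0.909 3.746 2.073
vertex 0.626 3.268 1.098
vertex -1.721 3.559 0.886
endloop
endfacet
facet normal -0.560 -0.129 -0.819
outer loop
vertex -0.186 3.081 -0.088
vertex -0.331 2.094 0.167
vertex -1.721 3.559 0.886
endloop
endfacet
facet normal 0.141 0.958 -0.248
outer loop
vertex -1.721 3.559 0.886
vertex 0.626 3.268 1.098
vertex -0.186 3.081 -0.088
endloop
endfacet
facet normal 0.816 -0.254 -0.519
outer loop
vertex -0.186 3.081 -0.088
vertex 0.481 2.281 1.354
vertex -0.331 2.094 0.167
endloop
endfacet
facet normal 0.816 -0.254 -0.519
outer loop
vertex 0.626 3.268 1.098
vertex 0.481 2.281 1.354
vertex -0.186 3.081 -0.088
endloop
endfacet
facet normal -0.891 0.074 -0.447
outer loop
vertex -1.213 1.812 -0.678
vertex -0.802 3.303 -1.252
vertex -0.68 1.217 -1.839
endloop
endfacet
facet normal -0.248 -0.904 0.349
outer loop
vertex 0.542 1.117 -1.228
vertex -1.213 1.812 -0.678
vertex -0.68 1.217 -1.839
endloop
endfacet
facet normal -0.892 0.074 -0.447
outer loop
vertex -0.68 1.217 -1.839
vertex -0.802 3.303 -1.252
vertex -0.269 2.708 -2.414
endloop
endfacet
facet normal 0.378 -0.422 -0.824
outer loop
vertex -0.269 2.708 -2.414
vertex 0.542 1.117 -1.228
vertex -0.68 1.217 -1.839
endloop
endfacet
facet normal -0.378 0.422 0.824
outer loop
vertex -1.213 1.812 -0.678
vertex 0.42 3.203 -0.641
vertex -0.802 3.303 -1.252
endloop
endfacet
facet normal -0.249 -0.904 0.349
outer loop
vertex 0.009 1.712 -0.066
vertex -1.213 1.812 -0.678
vertex 0.542 1.117 -1.228
endloop
endfacet
facet normal -0.378 0.422 0.824
outer loop
vertex 0.009 1.712 -0.066
vertex 0.42 3.203 -0.641
vertex -1.213 1.812 -0.678
endloop
endfacet
facet normal 0.248 0.904 -0.349
outer loop
vertex -0.802 3.303 -1.252
vertex 0.42 3.203 -0.641
vertex -0.269 2.708 -2.414
endloop
endfacet
facet normal 0.378 -0.422 -0.824
outer loop
vertex 0.953 2.608 -1.802
vertex 0.542 1.117 -1.228
vertex -0.269 2.708 -2.414
endloop
endfacet
facet normal 0.249 0.904 -0.349
outer loop
vertex -0.269 2.708 -2.414
vertex 0.42 3.203 -0.641
vertex 0.953 2.608 -1.802
endloop
endfacet
facet normal 0.892 -0.074 0.447
outer loop
vertex 0.953 2.608 -1.802
vertex 0.009 1.712 -0.066
vertex 0.542 1.117 -1.228
endloop
endfacet
facet normal 0.892 -0.073 0.447
outer loop
vertex 0.42 3.203 -0.641
vertex 0.009 1.712 -0.066
vertex 0.953 2.608 -1.802
endloop
endfacet

endsolid


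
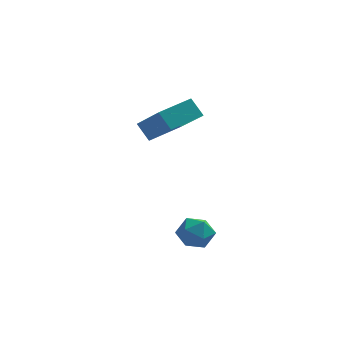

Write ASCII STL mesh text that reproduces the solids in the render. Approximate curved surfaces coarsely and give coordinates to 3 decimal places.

solid 
facet normal -0.750 -0.633 -0.189
outer loop
vertex -0.699 -2.088 1.47
vertex -1.539 -0.718 0.214
vertex -0.259 -2.415 0.82
endloop
endfacet
facet normal 0.412 -0.671 0.616
outer loop
vertex 0.799 -1.522 1.086
vertex -0.699 -2.088 1.47
vertex -0.259 -2.415 0.82
endloop
endfacet
facet normal -0.750 -0.633 -0.189
outer loop
vertex -0.259 -2.415 0.82
vertex -1.539 -0.718 0.214
vertex -1.099 -1.045 -0.436
endloop
endfacet
facet normal 0.517 -0.384 -0.765
outer loop
vertex -1.099 -1.045 -0.436
vertex 0.799 -1.522 1.086
vertex -0.259 -2.415 0.82
endloop
endfacet
facet normal -0.517 0.384 0.765
outer loop
vertex -0.699 -2.088 1.47
vertex -0.481 0.175 0.48
vertex -1.539 -0.718 0.214
endloop
endfacet
facet normal 0.412 -0.671 0.616
outer loop
vertex 0.359 -1.195 1.736
vertex -0.699 -2.088 1.47
vertex 0.799 -1.522 1.086
endloop
endfacet
facet normal -0.517 0.384 0.765
outer loop
vertex 0.359 -1.195 1.736
vertex -0.481 0.175 0.48
vertex -0.699 -2.088 1.47
endloop
endfacet
facet normal -0.412 0.671 -0.616
outer loop
vertex -1.539 -0.718 0.214
vertex -0.481 0.175 0.48
vertex -1.099 -1.045 -0.436
endloop
endfacet
facet normal 0.517 -0.384 -0.765
outer loop
vertex -0.041 -0.152 -0.17
vertex 0.799 -1.522 1.086
vertex -1.099 -1.045 -0.436
endloop
endfacet
facet normal -0.412 0.671 -0.616
outer loop
vertex -1.099 -1.045 -0.436
vertex -0.481 0.175 0.48
vertex -0.041 -0.152 -0.17
endloop
endfacet
facet normal 0.750 0.633 0.189
outer loop
vertex -0.041 -0.152 -0.17
vertex 0.359 -1.195 1.736
vertex 0.799 -1.522 1.086
endloop
endfacet
facet normal 0.750 0.633 0.189
outer loop
vertex -0.481 0.175 0.48
vertex 0.359 -1.195 1.736
vertex -0.041 -0.152 -0.17
endloop
endfacet
facet normal 0.170 0.404 0.899
outer loop
vertex 0.955 -3.302 -3.067
vertex 0.321 -3.562 -2.83
vertex 0.923 -3.961 -2.765
endloop
endfacet
facet normal 0.783 0.227 0.579
outer loop
vertex 0.955 -3.302 -3.067
vertex 0.923 -3.961 -2.765
vertex 1.329 -3.853 -3.356
endloop
endfacet
facet normal 0.816 0.576 -0.042
outer loop
vertex 0.955 -3.302 -3.067
vertex 1.329 -3.853 -3.356
vertex 0.978 -3.387 -3.787
endloop
endfacet
facet normal 0.224 0.969 -0.107
outer loop
vertex 0.955 -3.302 -3.067
vertex 0.978 -3.387 -3.787
vertex 0.354 -3.207 -3.462
endloop
endfacet
facet normal -0.176 0.862 0.475
outer loop
vertex 0.955 -3.302 -3.067
vertex 0.354 -3.207 -3.462
vertex 0.321 -3.562 -2.83
endloop
endfacet
facet normal 0.765 -0.471 0.439
outer loop
vertex 1.329 -3.853 -3.356
vertex 0.923 -3.961 -2.765
vertex 0.926 -4.453 -3.298
endloop
endfacet
facet normal -0.227 -0.186 0.956
outer loop
vertex 0.923 -3.961 -2.765
vertex 0.321 -3.562 -2.83
vertex 0.302 -4.273 -2.973
endloop
endfacet
facet normal -0.787 0.555 0.270
outer loop
vertex 0.321 -3.562 -2.83
vertex 0.354 -3.207 -3.462
vertex -0.049 -3.807 -3.404
endloop
endfacet
facet normal -0.140 0.727 -0.672
outer loop
vertex 0.354 -3.207 -3.462
vertex 0.978 -3.387 -3.787
vertex 0.357 -3.699 -3.995
endloop
endfacet
facet normal 0.819 0.092 -0.567
outer loop
vertex 0.978 -3.387 -3.787
vertex 1.329 -3.853 -3.356
vertex 0.959 -4.098 -3.93
endloop
endfacet
facet normal -0.224 -0.969 0.107
outer loop
vertex 0.325 -4.358 -3.693
vertex 0.926 -4.453 -3.298
vertex 0.302 -4.273 -2.973
endloop
endfacet
facet normal -0.816 -0.576 0.042
outer loop
vertex 0.325 -4.358 -3.693
vertex 0.302 -4.273 -2.973
vertex -0.049 -3.807 -3.404
endloop
endfacet
facet normal -0.783 -0.227 -0.579
outer loop
vertex 0.325 -4.358 -3.693
vertex -0.049 -3.807 -3.404
vertex 0.357 -3.699 -3.995
endloop
endfacet
facet normal -0.170 -0.404 -0.899
outer loop
vertex 0.325 -4.358 -3.693
vertex 0.357 -3.699 -3.995
vertex 0.959 -4.098 -3.93
endloop
endfacet
facet normal 0.176 -0.862 -0.475
outer loop
vertex 0.325 -4.358 -3.693
vertex 0.959 -4.098 -3.93
vertex 0.926 -4.453 -3.298
endloop
endfacet
facet normal 0.140 -0.727 0.672
outer loop
vertex 0.302 -4.273 -2.973
vertex 0.926 -4.453 -3.298
vertex 0.923 -3.961 -2.765
endloop
endfacet
facet normal -0.819 -0.092 0.567
outer loop
vertex -0.049 -3.807 -3.404
vertex 0.302 -4.273 -2.973
vertex 0.321 -3.562 -2.83
endloop
endfacet
facet normal -0.765 0.471 -0.439
outer loop
vertex 0.357 -3.699 -3.995
vertex -0.049 -3.807 -3.404
vertex 0.354 -3.207 -3.462
endloop
endfacet
facet normal 0.227 0.186 -0.956
outer loop
vertex 0.959 -4.098 -3.93
vertex 0.357 -3.699 -3.995
vertex 0.978 -3.387 -3.787
endloop
endfacet
facet normal 0.787 -0.555 -0.270
outer loop
vertex 0.926 -4.453 -3.298
vertex 0.959 -4.098 -3.93
vertex 1.329 -3.853 -3.356
endloop
endfacet

endsolid


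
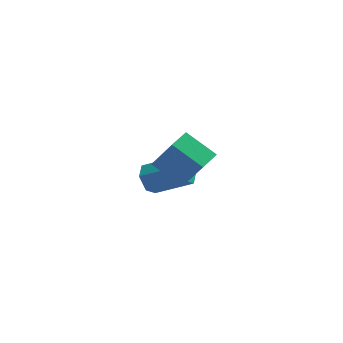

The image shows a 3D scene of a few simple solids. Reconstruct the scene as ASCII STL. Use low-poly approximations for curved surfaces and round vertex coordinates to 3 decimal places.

solid 
facet normal -0.585 -0.809 -0.048
outer loop
vertex -0.809 -4.62 4.052
vertex -1.874 -3.898 4.861
vertex -1.515 -4.023 2.589
endloop
endfacet
facet normal 0.700 -0.476 -0.532
outer loop
vertex -0.906 -3.182 2.639
vertex -0.809 -4.62 4.052
vertex -1.515 -4.023 2.589
endloop
endfacet
facet normal -0.585 -0.810 -0.048
outer loop
vertex -1.515 -4.023 2.589
vertex -1.874 -3.898 4.861
vertex -2.58 -3.302 3.398
endloop
endfacet
facet normal -0.408 0.346 -0.845
outer loop
vertex -2.58 -3.302 3.398
vertex -0.906 -3.182 2.639
vertex -1.515 -4.023 2.589
endloop
endfacet
facet normal 0.408 -0.346 0.845
outer loop
vertex -0.809 -4.62 4.052
vertex -1.265 -3.057 4.911
vertex -1.874 -3.898 4.861
endloop
endfacet
facet normal 0.701 -0.475 -0.532
outer loop
vertex -0.2 -3.778 4.102
vertex -0.809 -4.62 4.052
vertex -0.906 -3.182 2.639
endloop
endfacet
facet normal 0.408 -0.345 0.845
outer loop
vertex -0.2 -3.778 4.102
vertex -1.265 -3.057 4.911
vertex -0.809 -4.62 4.052
endloop
endfacet
facet normal -0.701 0.476 0.532
outer loop
vertex -1.874 -3.898 4.861
vertex -1.265 -3.057 4.911
vertex -2.58 -3.302 3.398
endloop
endfacet
facet normal -0.408 0.345 -0.845
outer loop
vertex -1.971 -2.46 3.448
vertex -0.906 -3.182 2.639
vertex -2.58 -3.302 3.398
endloop
endfacet
facet normal -0.701 0.475 0.532
outer loop
vertex -2.58 -3.302 3.398
vertex -1.265 -3.057 4.911
vertex -1.971 -2.46 3.448
endloop
endfacet
facet normal 0.585 0.810 0.048
outer loop
vertex -1.971 -2.46 3.448
vertex -0.2 -3.778 4.102
vertex -0.906 -3.182 2.639
endloop
endfacet
facet normal 0.585 0.810 0.048
outer loop
vertex -1.265 -3.057 4.911
vertex -0.2 -3.778 4.102
vertex -1.971 -2.46 3.448
endloop
endfacet
facet normal -0.833 0.281 -0.476
outer loop
vertex -2.07 0.811 -1.424
vertex -2.31 1.143 -0.808
vertex -1.903 1.52 -1.298
endloop
endfacet
facet normal 0.504 0.035 -0.863
outer loop
vertex -2.07 0.811 -1.424
vertex -1.903 1.52 -1.298
vertex -0.57 0.305 -0.568
endloop
endfacet
facet normal 0.505 0.036 -0.863
outer loop
vertex -0.57 0.305 -0.568
vertex -1.903 1.52 -1.298
vertex -0.403 1.014 -0.441
endloop
endfacet
facet normal 0.833 -0.282 0.476
outer loop
vertex -0.57 0.305 -0.568
vertex -0.403 1.014 -0.441
vertex -0.81 0.637 0.048
endloop
endfacet
facet normal -0.833 0.281 -0.476
outer loop
vertex -1.903 1.52 -1.298
vertex -2.31 1.143 -0.808
vertex -2.143 1.853 -0.682
endloop
endfacet
facet normal 0.448 0.848 -0.284
outer loop
vertex -1.903 1.52 -1.298
vertex -2.143 1.853 -0.682
vertex -0.403 1.014 -0.441
endloop
endfacet
facet normal 0.448 0.848 -0.284
outer loop
vertex -0.403 1.014 -0.441
vertex -2.143 1.853 -0.682
vertex -0.643 1.347 0.175
endloop
endfacet
facet normal 0.833 -0.281 0.477
outer loop
vertex -0.403 1.014 -0.441
vertex -0.643 1.347 0.175
vertex -0.81 0.637 0.048
endloop
endfacet
facet normal -0.834 0.281 -0.476
outer loop
vertex -2.143 1.853 -0.682
vertex -2.31 1.143 -0.808
vertex -2.55 1.475 -0.192
endloop
endfacet
facet normal -0.057 0.813 0.580
outer loop
vertex -2.143 1.853 -0.682
vertex -2.55 1.475 -0.192
vertex -0.643 1.347 0.175
endloop
endfacet
facet normal -0.057 0.812 0.580
outer loop
vertex -0.643 1.347 0.175
vertex -2.55 1.475 -0.192
vertex -1.05 0.969 0.664
endloop
endfacet
facet normal 0.833 -0.281 0.476
outer loop
vertex -0.643 1.347 0.175
vertex -1.05 0.969 0.664
vertex -0.81 0.637 0.048
endloop
endfacet
facet normal -0.833 0.282 -0.476
outer loop
vertex -2.55 1.475 -0.192
vertex -2.31 1.143 -0.808
vertex -2.717 0.766 -0.319
endloop
endfacet
facet normal -0.504 -0.036 0.863
outer loop
vertex -2.55 1.475 -0.192
vertex -2.717 0.766 -0.319
vertex -1.05 0.969 0.664
endloop
endfacet
facet normal -0.505 -0.034 0.863
outer loop
vertex -1.05 0.969 0.664
vertex -2.717 0.766 -0.319
vertex -1.217 0.26 0.538
endloop
endfacet
facet normal 0.833 -0.281 0.476
outer loop
vertex -1.05 0.969 0.664
vertex -1.217 0.26 0.538
vertex -0.81 0.637 0.048
endloop
endfacet
facet normal -0.833 0.281 -0.477
outer loop
vertex -2.717 0.766 -0.319
vertex -2.31 1.143 -0.808
vertex -2.477 0.433 -0.935
endloop
endfacet
facet normal -0.448 -0.848 0.284
outer loop
vertex -2.717 0.766 -0.319
vertex -2.477 0.433 -0.935
vertex -1.217 0.26 0.538
endloop
endfacet
facet normal -0.448 -0.848 0.284
outer loop
vertex -1.217 0.26 0.538
vertex -2.477 0.433 -0.935
vertex -0.977 -0.073 -0.078
endloop
endfacet
facet normal 0.833 -0.281 0.476
outer loop
vertex -1.217 0.26 0.538
vertex -0.977 -0.073 -0.078
vertex -0.81 0.637 0.048
endloop
endfacet
facet normal -0.833 0.281 -0.476
outer loop
vertex -2.477 0.433 -0.935
vertex -2.31 1.143 -0.808
vertex -2.07 0.811 -1.424
endloop
endfacet
facet normal 0.057 -0.812 -0.580
outer loop
vertex -2.477 0.433 -0.935
vertex -2.07 0.811 -1.424
vertex -0.977 -0.073 -0.078
endloop
endfacet
facet normal 0.057 -0.813 -0.580
outer loop
vertex -0.977 -0.073 -0.078
vertex -2.07 0.811 -1.424
vertex -0.57 0.305 -0.568
endloop
endfacet
facet normal 0.834 -0.281 0.476
outer loop
vertex -0.977 -0.073 -0.078
vertex -0.57 0.305 -0.568
vertex -0.81 0.637 0.048
endloop
endfacet

endsolid


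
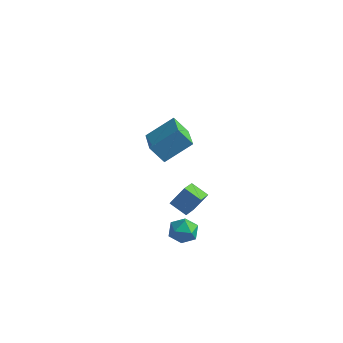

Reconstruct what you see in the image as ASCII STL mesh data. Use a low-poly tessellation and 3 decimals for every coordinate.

solid 
facet normal -0.978 -0.180 -0.101
outer loop
vertex 2.732 -2.546 -3.915
vertex 2.871 -3.321 -3.878
vertex 2.728 -2.915 -3.218
endloop
endfacet
facet normal -0.867 0.442 0.229
outer loop
vertex 2.732 -2.546 -3.915
vertex 2.728 -2.915 -3.218
vertex 3.07 -2.208 -3.288
endloop
endfacet
facet normal -0.477 0.855 -0.203
outer loop
vertex 2.732 -2.546 -3.915
vertex 3.07 -2.208 -3.288
vertex 3.425 -2.177 -3.991
endloop
endfacet
facet normal -0.347 0.487 -0.802
outer loop
vertex 2.732 -2.546 -3.915
vertex 3.425 -2.177 -3.991
vertex 3.302 -2.866 -4.356
endloop
endfacet
facet normal -0.657 -0.153 -0.738
outer loop
vertex 2.732 -2.546 -3.915
vertex 3.302 -2.866 -4.356
vertex 2.871 -3.321 -3.878
endloop
endfacet
facet normal -0.483 0.315 0.817
outer loop
vertex 3.07 -2.208 -3.288
vertex 2.728 -2.915 -3.218
vertex 3.418 -2.774 -2.864
endloop
endfacet
facet normal -0.664 -0.693 0.282
outer loop
vertex 2.728 -2.915 -3.218
vertex 2.871 -3.321 -3.878
vertex 3.295 -3.463 -3.229
endloop
endfacet
facet normal -0.144 -0.649 -0.747
outer loop
vertex 2.871 -3.321 -3.878
vertex 3.302 -2.866 -4.356
vertex 3.65 -3.432 -3.932
endloop
endfacet
facet normal 0.357 0.387 -0.850
outer loop
vertex 3.302 -2.866 -4.356
vertex 3.425 -2.177 -3.991
vertex 3.992 -2.725 -4.002
endloop
endfacet
facet normal 0.148 0.982 0.118
outer loop
vertex 3.425 -2.177 -3.991
vertex 3.07 -2.208 -3.288
vertex 3.849 -2.319 -3.342
endloop
endfacet
facet normal 0.347 -0.487 0.802
outer loop
vertex 3.988 -3.094 -3.305
vertex 3.418 -2.774 -2.864
vertex 3.295 -3.463 -3.229
endloop
endfacet
facet normal 0.477 -0.855 0.203
outer loop
vertex 3.988 -3.094 -3.305
vertex 3.295 -3.463 -3.229
vertex 3.65 -3.432 -3.932
endloop
endfacet
facet normal 0.867 -0.442 -0.229
outer loop
vertex 3.988 -3.094 -3.305
vertex 3.65 -3.432 -3.932
vertex 3.992 -2.725 -4.002
endloop
endfacet
facet normal 0.978 0.180 0.101
outer loop
vertex 3.988 -3.094 -3.305
vertex 3.992 -2.725 -4.002
vertex 3.849 -2.319 -3.342
endloop
endfacet
facet normal 0.657 0.153 0.738
outer loop
vertex 3.988 -3.094 -3.305
vertex 3.849 -2.319 -3.342
vertex 3.418 -2.774 -2.864
endloop
endfacet
facet normal -0.357 -0.387 0.850
outer loop
vertex 3.295 -3.463 -3.229
vertex 3.418 -2.774 -2.864
vertex 2.728 -2.915 -3.218
endloop
endfacet
facet normal -0.148 -0.982 -0.118
outer loop
vertex 3.65 -3.432 -3.932
vertex 3.295 -3.463 -3.229
vertex 2.871 -3.321 -3.878
endloop
endfacet
facet normal 0.483 -0.315 -0.817
outer loop
vertex 3.992 -2.725 -4.002
vertex 3.65 -3.432 -3.932
vertex 3.302 -2.866 -4.356
endloop
endfacet
facet normal 0.664 0.693 -0.282
outer loop
vertex 3.849 -2.319 -3.342
vertex 3.992 -2.725 -4.002
vertex 3.425 -2.177 -3.991
endloop
endfacet
facet normal 0.144 0.649 0.747
outer loop
vertex 3.418 -2.774 -2.864
vertex 3.849 -2.319 -3.342
vertex 3.07 -2.208 -3.288
endloop
endfacet
facet normal -0.580 -0.231 0.781
outer loop
vertex -0.649 2.924 -1.77
vertex -1.853 4.372 -2.236
vertex -1.609 1.788 -2.819
endloop
endfacet
facet normal 0.621 -0.746 0.240
outer loop
vertex -0.907 2.068 -3.764
vertex -0.649 2.924 -1.77
vertex -1.609 1.788 -2.819
endloop
endfacet
facet normal -0.581 -0.231 0.781
outer loop
vertex -1.609 1.788 -2.819
vertex -1.853 4.372 -2.236
vertex -2.813 3.236 -3.286
endloop
endfacet
facet normal -0.527 -0.624 -0.577
outer loop
vertex -2.813 3.236 -3.286
vertex -0.907 2.068 -3.764
vertex -1.609 1.788 -2.819
endloop
endfacet
facet normal 0.527 0.624 0.577
outer loop
vertex -0.649 2.924 -1.77
vertex -1.151 4.652 -3.181
vertex -1.853 4.372 -2.236
endloop
endfacet
facet normal 0.621 -0.746 0.240
outer loop
vertex 0.053 3.204 -2.714
vertex -0.649 2.924 -1.77
vertex -0.907 2.068 -3.764
endloop
endfacet
facet normal 0.527 0.624 0.577
outer loop
vertex 0.053 3.204 -2.714
vertex -1.151 4.652 -3.181
vertex -0.649 2.924 -1.77
endloop
endfacet
facet normal -0.621 0.746 -0.240
outer loop
vertex -1.853 4.372 -2.236
vertex -1.151 4.652 -3.181
vertex -2.813 3.236 -3.286
endloop
endfacet
facet normal -0.527 -0.624 -0.577
outer loop
vertex -2.111 3.516 -4.23
vertex -0.907 2.068 -3.764
vertex -2.813 3.236 -3.286
endloop
endfacet
facet normal -0.621 0.746 -0.240
outer loop
vertex -2.813 3.236 -3.286
vertex -1.151 4.652 -3.181
vertex -2.111 3.516 -4.23
endloop
endfacet
facet normal 0.580 0.231 -0.781
outer loop
vertex -2.111 3.516 -4.23
vertex 0.053 3.204 -2.714
vertex -0.907 2.068 -3.764
endloop
endfacet
facet normal 0.580 0.231 -0.781
outer loop
vertex -1.151 4.652 -3.181
vertex 0.053 3.204 -2.714
vertex -2.111 3.516 -4.23
endloop
endfacet
facet normal -0.395 -0.473 -0.788
outer loop
vertex 3.841 -3.333 -1.868
vertex 2.952 -3.354 -1.41
vertex 3.555 -2.25 -2.375
endloop
endfacet
facet normal 0.889 0.021 -0.457
outer loop
vertex 4.008 -1.706 -1.47
vertex 3.841 -3.333 -1.868
vertex 3.555 -2.25 -2.375
endloop
endfacet
facet normal -0.394 -0.474 -0.788
outer loop
vertex 3.555 -2.25 -2.375
vertex 2.952 -3.354 -1.41
vertex 2.666 -2.271 -1.918
endloop
endfacet
facet normal -0.233 0.881 -0.413
outer loop
vertex 2.666 -2.271 -1.918
vertex 4.008 -1.706 -1.47
vertex 3.555 -2.25 -2.375
endloop
endfacet
facet normal 0.233 -0.881 0.413
outer loop
vertex 3.841 -3.333 -1.868
vertex 3.405 -2.81 -0.505
vertex 2.952 -3.354 -1.41
endloop
endfacet
facet normal 0.889 0.021 -0.457
outer loop
vertex 4.294 -2.789 -0.962
vertex 3.841 -3.333 -1.868
vertex 4.008 -1.706 -1.47
endloop
endfacet
facet normal 0.233 -0.881 0.412
outer loop
vertex 4.294 -2.789 -0.962
vertex 3.405 -2.81 -0.505
vertex 3.841 -3.333 -1.868
endloop
endfacet
facet normal -0.889 -0.020 0.457
outer loop
vertex 2.952 -3.354 -1.41
vertex 3.405 -2.81 -0.505
vertex 2.666 -2.271 -1.918
endloop
endfacet
facet normal -0.233 0.881 -0.412
outer loop
vertex 3.119 -1.727 -1.012
vertex 4.008 -1.706 -1.47
vertex 2.666 -2.271 -1.918
endloop
endfacet
facet normal -0.889 -0.021 0.457
outer loop
vertex 2.666 -2.271 -1.918
vertex 3.405 -2.81 -0.505
vertex 3.119 -1.727 -1.012
endloop
endfacet
facet normal 0.395 0.474 0.787
outer loop
vertex 3.119 -1.727 -1.012
vertex 4.294 -2.789 -0.962
vertex 4.008 -1.706 -1.47
endloop
endfacet
facet normal 0.394 0.473 0.788
outer loop
vertex 3.405 -2.81 -0.505
vertex 4.294 -2.789 -0.962
vertex 3.119 -1.727 -1.012
endloop
endfacet

endsolid


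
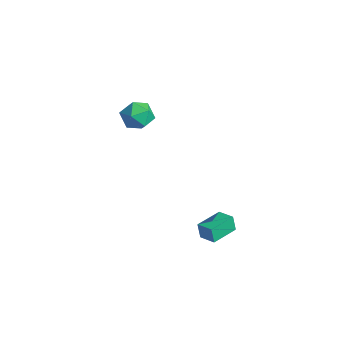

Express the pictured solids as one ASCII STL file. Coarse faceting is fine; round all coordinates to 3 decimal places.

solid 
facet normal -0.951 -0.217 -0.218
outer loop
vertex 2.299 -3.663 -0.413
vertex 1.992 -2.328 -0.405
vertex 2.47 -3.619 -1.203
endloop
endfacet
facet normal 0.224 -0.975 -0.006
outer loop
vertex 3.288 -3.432 -1.015
vertex 2.299 -3.663 -0.413
vertex 2.47 -3.619 -1.203
endloop
endfacet
facet normal -0.951 -0.217 -0.218
outer loop
vertex 2.47 -3.619 -1.203
vertex 1.992 -2.328 -0.405
vertex 2.163 -2.284 -1.195
endloop
endfacet
facet normal 0.212 0.055 -0.976
outer loop
vertex 2.163 -2.284 -1.195
vertex 3.288 -3.432 -1.015
vertex 2.47 -3.619 -1.203
endloop
endfacet
facet normal -0.212 -0.055 0.976
outer loop
vertex 2.299 -3.663 -0.413
vertex 2.81 -2.141 -0.217
vertex 1.992 -2.328 -0.405
endloop
endfacet
facet normal 0.224 -0.975 -0.006
outer loop
vertex 3.117 -3.476 -0.225
vertex 2.299 -3.663 -0.413
vertex 3.288 -3.432 -1.015
endloop
endfacet
facet normal -0.212 -0.055 0.976
outer loop
vertex 3.117 -3.476 -0.225
vertex 2.81 -2.141 -0.217
vertex 2.299 -3.663 -0.413
endloop
endfacet
facet normal -0.224 0.975 0.006
outer loop
vertex 1.992 -2.328 -0.405
vertex 2.81 -2.141 -0.217
vertex 2.163 -2.284 -1.195
endloop
endfacet
facet normal 0.212 0.055 -0.976
outer loop
vertex 2.981 -2.097 -1.007
vertex 3.288 -3.432 -1.015
vertex 2.163 -2.284 -1.195
endloop
endfacet
facet normal -0.224 0.975 0.006
outer loop
vertex 2.163 -2.284 -1.195
vertex 2.81 -2.141 -0.217
vertex 2.981 -2.097 -1.007
endloop
endfacet
facet normal 0.951 0.217 0.218
outer loop
vertex 2.981 -2.097 -1.007
vertex 3.117 -3.476 -0.225
vertex 3.288 -3.432 -1.015
endloop
endfacet
facet normal 0.951 0.217 0.218
outer loop
vertex 2.81 -2.141 -0.217
vertex 3.117 -3.476 -0.225
vertex 2.981 -2.097 -1.007
endloop
endfacet
facet normal 0.359 -0.176 0.916
outer loop
vertex -2.867 -2.992 3.547
vertex -3.631 -3.373 3.773
vertex -2.982 -3.86 3.425
endloop
endfacet
facet normal 0.884 -0.178 0.432
outer loop
vertex -2.867 -2.992 3.547
vertex -2.982 -3.86 3.425
vertex -2.581 -3.375 2.804
endloop
endfacet
facet normal 0.884 0.456 0.105
outer loop
vertex -2.867 -2.992 3.547
vertex -2.581 -3.375 2.804
vertex -2.982 -2.589 2.77
endloop
endfacet
facet normal 0.358 0.849 0.387
outer loop
vertex -2.867 -2.992 3.547
vertex -2.982 -2.589 2.77
vertex -3.632 -2.588 3.369
endloop
endfacet
facet normal 0.035 0.457 0.889
outer loop
vertex -2.867 -2.992 3.547
vertex -3.632 -2.588 3.369
vertex -3.631 -3.373 3.773
endloop
endfacet
facet normal 0.734 -0.677 -0.055
outer loop
vertex -2.581 -3.375 2.804
vertex -2.982 -3.86 3.425
vertex -3.168 -3.992 2.571
endloop
endfacet
facet normal -0.116 -0.675 0.728
outer loop
vertex -2.982 -3.86 3.425
vertex -3.631 -3.373 3.773
vertex -3.818 -3.991 3.17
endloop
endfacet
facet normal -0.640 0.351 0.683
outer loop
vertex -3.631 -3.373 3.773
vertex -3.632 -2.588 3.369
vertex -4.219 -3.205 3.136
endloop
endfacet
facet normal -0.116 0.985 -0.127
outer loop
vertex -3.632 -2.588 3.369
vertex -2.982 -2.589 2.77
vertex -3.818 -2.72 2.515
endloop
endfacet
facet normal 0.733 0.349 -0.584
outer loop
vertex -2.982 -2.589 2.77
vertex -2.581 -3.375 2.804
vertex -3.169 -3.207 2.167
endloop
endfacet
facet normal -0.358 -0.849 -0.387
outer loop
vertex -3.933 -3.588 2.393
vertex -3.168 -3.992 2.571
vertex -3.818 -3.991 3.17
endloop
endfacet
facet normal -0.884 -0.456 -0.105
outer loop
vertex -3.933 -3.588 2.393
vertex -3.818 -3.991 3.17
vertex -4.219 -3.205 3.136
endloop
endfacet
facet normal -0.884 0.178 -0.432
outer loop
vertex -3.933 -3.588 2.393
vertex -4.219 -3.205 3.136
vertex -3.818 -2.72 2.515
endloop
endfacet
facet normal -0.359 0.176 -0.916
outer loop
vertex -3.933 -3.588 2.393
vertex -3.818 -2.72 2.515
vertex -3.169 -3.207 2.167
endloop
endfacet
facet normal -0.035 -0.457 -0.889
outer loop
vertex -3.933 -3.588 2.393
vertex -3.169 -3.207 2.167
vertex -3.168 -3.992 2.571
endloop
endfacet
facet normal 0.116 -0.985 0.127
outer loop
vertex -3.818 -3.991 3.17
vertex -3.168 -3.992 2.571
vertex -2.982 -3.86 3.425
endloop
endfacet
facet normal -0.733 -0.349 0.584
outer loop
vertex -4.219 -3.205 3.136
vertex -3.818 -3.991 3.17
vertex -3.631 -3.373 3.773
endloop
endfacet
facet normal -0.734 0.677 0.055
outer loop
vertex -3.818 -2.72 2.515
vertex -4.219 -3.205 3.136
vertex -3.632 -2.588 3.369
endloop
endfacet
facet normal 0.116 0.675 -0.728
outer loop
vertex -3.169 -3.207 2.167
vertex -3.818 -2.72 2.515
vertex -2.982 -2.589 2.77
endloop
endfacet
facet normal 0.640 -0.351 -0.683
outer loop
vertex -3.168 -3.992 2.571
vertex -3.169 -3.207 2.167
vertex -2.581 -3.375 2.804
endloop
endfacet

endsolid


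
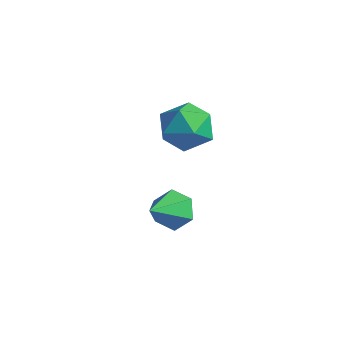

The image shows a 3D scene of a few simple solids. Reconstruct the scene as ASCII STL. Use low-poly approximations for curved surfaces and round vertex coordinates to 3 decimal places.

solid 
facet normal -0.004 0.877 0.481
outer loop
vertex -0.319 1.077 0.527
vertex -0.915 0.569 1.448
vertex 0.294 0.578 1.442
endloop
endfacet
facet normal 0.572 0.818 0.063
outer loop
vertex -0.319 1.077 0.527
vertex 0.294 0.578 1.442
vertex 0.663 0.408 0.303
endloop
endfacet
facet normal 0.348 0.714 -0.607
outer loop
vertex -0.319 1.077 0.527
vertex 0.663 0.408 0.303
vertex -0.318 0.293 -0.394
endloop
endfacet
facet normal -0.365 0.709 -0.604
outer loop
vertex -0.319 1.077 0.527
vertex -0.318 0.293 -0.394
vertex -1.294 0.393 0.313
endloop
endfacet
facet normal -0.583 0.809 0.069
outer loop
vertex -0.319 1.077 0.527
vertex -1.294 0.393 0.313
vertex -0.915 0.569 1.448
endloop
endfacet
facet normal 0.934 0.238 0.267
outer loop
vertex 0.663 0.408 0.303
vertex 0.294 0.578 1.442
vertex 0.674 -0.513 1.087
endloop
endfacet
facet normal 0.002 0.334 0.943
outer loop
vertex 0.294 0.578 1.442
vertex -0.915 0.569 1.448
vertex -0.302 -0.413 1.794
endloop
endfacet
facet normal -0.934 0.225 0.277
outer loop
vertex -0.915 0.569 1.448
vertex -1.294 0.393 0.313
vertex -1.283 -0.528 1.097
endloop
endfacet
facet normal -0.581 0.061 -0.811
outer loop
vertex -1.294 0.393 0.313
vertex -0.318 0.293 -0.394
vertex -0.914 -0.698 -0.042
endloop
endfacet
facet normal 0.572 0.069 -0.817
outer loop
vertex -0.318 0.293 -0.394
vertex 0.663 0.408 0.303
vertex 0.295 -0.689 -0.048
endloop
endfacet
facet normal 0.365 -0.709 0.604
outer loop
vertex -0.301 -1.197 0.873
vertex 0.674 -0.513 1.087
vertex -0.302 -0.413 1.794
endloop
endfacet
facet normal -0.348 -0.714 0.607
outer loop
vertex -0.301 -1.197 0.873
vertex -0.302 -0.413 1.794
vertex -1.283 -0.528 1.097
endloop
endfacet
facet normal -0.572 -0.818 -0.063
outer loop
vertex -0.301 -1.197 0.873
vertex -1.283 -0.528 1.097
vertex -0.914 -0.698 -0.042
endloop
endfacet
facet normal 0.004 -0.877 -0.481
outer loop
vertex -0.301 -1.197 0.873
vertex -0.914 -0.698 -0.042
vertex 0.295 -0.689 -0.048
endloop
endfacet
facet normal 0.583 -0.809 -0.069
outer loop
vertex -0.301 -1.197 0.873
vertex 0.295 -0.689 -0.048
vertex 0.674 -0.513 1.087
endloop
endfacet
facet normal 0.581 -0.061 0.811
outer loop
vertex -0.302 -0.413 1.794
vertex 0.674 -0.513 1.087
vertex 0.294 0.578 1.442
endloop
endfacet
facet normal -0.572 -0.069 0.817
outer loop
vertex -1.283 -0.528 1.097
vertex -0.302 -0.413 1.794
vertex -0.915 0.569 1.448
endloop
endfacet
facet normal -0.934 -0.238 -0.267
outer loop
vertex -0.914 -0.698 -0.042
vertex -1.283 -0.528 1.097
vertex -1.294 0.393 0.313
endloop
endfacet
facet normal -0.002 -0.334 -0.943
outer loop
vertex 0.295 -0.689 -0.048
vertex -0.914 -0.698 -0.042
vertex -0.318 0.293 -0.394
endloop
endfacet
facet normal 0.934 -0.225 -0.277
outer loop
vertex 0.674 -0.513 1.087
vertex 0.295 -0.689 -0.048
vertex 0.663 0.408 0.303
endloop
endfacet
facet normal -0.211 0.817 -0.537
outer loop
vertex 0.648 -0.535 -3.849
vertex -0.28 -0.725 -3.773
vertex 0.149 -0.185 -3.12
endloop
endfacet
facet normal 0.838 0.064 0.543
outer loop
vertex 0.648 -0.535 -3.849
vertex 0.149 -0.185 -3.12
vertex 0.1 -2.195 -2.807
endloop
endfacet
facet normal -0.211 0.817 -0.537
outer loop
vertex 0.149 -0.185 -3.12
vertex -0.28 -0.725 -3.773
vertex -0.779 -0.375 -3.044
endloop
endfacet
facet normal 0.050 0.152 0.987
outer loop
vertex 0.149 -0.185 -3.12
vertex -0.779 -0.375 -3.044
vertex 0.1 -2.195 -2.807
endloop
endfacet
facet normal -0.211 0.817 -0.537
outer loop
vertex -0.779 -0.375 -3.044
vertex -0.28 -0.725 -3.773
vertex -1.208 -0.915 -3.697
endloop
endfacet
facet normal -0.700 -0.251 0.668
outer loop
vertex -0.779 -0.375 -3.044
vertex -1.208 -0.915 -3.697
vertex 0.1 -2.195 -2.807
endloop
endfacet
facet normal -0.211 0.817 -0.537
outer loop
vertex -1.208 -0.915 -3.697
vertex -0.28 -0.725 -3.773
vertex -0.709 -1.265 -4.426
endloop
endfacet
facet normal -0.662 -0.743 -0.096
outer loop
vertex -1.208 -0.915 -3.697
vertex -0.709 -1.265 -4.426
vertex 0.1 -2.195 -2.807
endloop
endfacet
facet normal -0.211 0.817 -0.537
outer loop
vertex -0.709 -1.265 -4.426
vertex -0.28 -0.725 -3.773
vertex 0.218 -1.075 -4.502
endloop
endfacet
facet normal 0.126 -0.832 -0.541
outer loop
vertex -0.709 -1.265 -4.426
vertex 0.218 -1.075 -4.502
vertex 0.1 -2.195 -2.807
endloop
endfacet
facet normal -0.211 0.817 -0.537
outer loop
vertex 0.218 -1.075 -4.502
vertex -0.28 -0.725 -3.773
vertex 0.648 -0.535 -3.849
endloop
endfacet
facet normal 0.876 -0.429 -0.222
outer loop
vertex 0.218 -1.075 -4.502
vertex 0.648 -0.535 -3.849
vertex 0.1 -2.195 -2.807
endloop
endfacet

endsolid


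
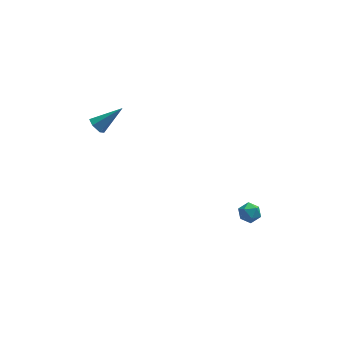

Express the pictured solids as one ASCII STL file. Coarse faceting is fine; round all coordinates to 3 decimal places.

solid 
facet normal 0.009 0.045 0.999
outer loop
vertex 3.796 -1.947 -3.461
vertex 3.462 -2.59 -3.429
vertex 4.187 -2.557 -3.437
endloop
endfacet
facet normal 0.569 0.393 0.723
outer loop
vertex 3.796 -1.947 -3.461
vertex 4.187 -2.557 -3.437
vertex 4.382 -2.019 -3.883
endloop
endfacet
facet normal 0.319 0.903 0.289
outer loop
vertex 3.796 -1.947 -3.461
vertex 4.382 -2.019 -3.883
vertex 3.778 -1.72 -4.15
endloop
endfacet
facet normal -0.393 0.870 0.297
outer loop
vertex 3.796 -1.947 -3.461
vertex 3.778 -1.72 -4.15
vertex 3.209 -2.073 -3.869
endloop
endfacet
facet normal -0.585 0.340 0.736
outer loop
vertex 3.796 -1.947 -3.461
vertex 3.209 -2.073 -3.869
vertex 3.462 -2.59 -3.429
endloop
endfacet
facet normal 0.942 -0.069 0.328
outer loop
vertex 4.382 -2.019 -3.883
vertex 4.187 -2.557 -3.437
vertex 4.411 -2.707 -4.111
endloop
endfacet
facet normal 0.037 -0.631 0.775
outer loop
vertex 4.187 -2.557 -3.437
vertex 3.462 -2.59 -3.429
vertex 3.842 -3.06 -3.83
endloop
endfacet
facet normal -0.924 -0.155 0.349
outer loop
vertex 3.462 -2.59 -3.429
vertex 3.209 -2.073 -3.869
vertex 3.238 -2.761 -4.097
endloop
endfacet
facet normal -0.614 0.702 -0.360
outer loop
vertex 3.209 -2.073 -3.869
vertex 3.778 -1.72 -4.15
vertex 3.433 -2.223 -4.543
endloop
endfacet
facet normal 0.539 0.755 -0.374
outer loop
vertex 3.778 -1.72 -4.15
vertex 4.382 -2.019 -3.883
vertex 4.158 -2.19 -4.551
endloop
endfacet
facet normal 0.393 -0.870 -0.297
outer loop
vertex 3.824 -2.833 -4.519
vertex 4.411 -2.707 -4.111
vertex 3.842 -3.06 -3.83
endloop
endfacet
facet normal -0.319 -0.903 -0.289
outer loop
vertex 3.824 -2.833 -4.519
vertex 3.842 -3.06 -3.83
vertex 3.238 -2.761 -4.097
endloop
endfacet
facet normal -0.569 -0.393 -0.723
outer loop
vertex 3.824 -2.833 -4.519
vertex 3.238 -2.761 -4.097
vertex 3.433 -2.223 -4.543
endloop
endfacet
facet normal -0.009 -0.045 -0.999
outer loop
vertex 3.824 -2.833 -4.519
vertex 3.433 -2.223 -4.543
vertex 4.158 -2.19 -4.551
endloop
endfacet
facet normal 0.585 -0.340 -0.736
outer loop
vertex 3.824 -2.833 -4.519
vertex 4.158 -2.19 -4.551
vertex 4.411 -2.707 -4.111
endloop
endfacet
facet normal 0.614 -0.702 0.360
outer loop
vertex 3.842 -3.06 -3.83
vertex 4.411 -2.707 -4.111
vertex 4.187 -2.557 -3.437
endloop
endfacet
facet normal -0.539 -0.755 0.374
outer loop
vertex 3.238 -2.761 -4.097
vertex 3.842 -3.06 -3.83
vertex 3.462 -2.59 -3.429
endloop
endfacet
facet normal -0.942 0.069 -0.328
outer loop
vertex 3.433 -2.223 -4.543
vertex 3.238 -2.761 -4.097
vertex 3.209 -2.073 -3.869
endloop
endfacet
facet normal -0.037 0.631 -0.775
outer loop
vertex 4.158 -2.19 -4.551
vertex 3.433 -2.223 -4.543
vertex 3.778 -1.72 -4.15
endloop
endfacet
facet normal 0.924 0.155 -0.349
outer loop
vertex 4.411 -2.707 -4.111
vertex 4.158 -2.19 -4.551
vertex 4.382 -2.019 -3.883
endloop
endfacet
facet normal -0.773 -0.167 -0.612
outer loop
vertex -4.107 -0.608 2.478
vertex -4.487 -0.377 2.895
vertex -4.235 -0.011 2.477
endloop
endfacet
facet normal 0.785 0.167 -0.596
outer loop
vertex -4.107 -0.608 2.478
vertex -4.235 -0.011 2.477
vertex -3.033 -0.063 4.045
endloop
endfacet
facet normal -0.773 -0.167 -0.612
outer loop
vertex -4.235 -0.011 2.477
vertex -4.487 -0.377 2.895
vertex -4.615 0.22 2.894
endloop
endfacet
facet normal 0.322 0.921 -0.217
outer loop
vertex -4.235 -0.011 2.477
vertex -4.615 0.22 2.894
vertex -3.033 -0.063 4.045
endloop
endfacet
facet normal -0.774 -0.167 -0.611
outer loop
vertex -4.615 0.22 2.894
vertex -4.487 -0.377 2.895
vertex -4.867 -0.145 3.313
endloop
endfacet
facet normal -0.253 0.800 0.544
outer loop
vertex -4.615 0.22 2.894
vertex -4.867 -0.145 3.313
vertex -3.033 -0.063 4.045
endloop
endfacet
facet normal -0.774 -0.167 -0.611
outer loop
vertex -4.867 -0.145 3.313
vertex -4.487 -0.377 2.895
vertex -4.739 -0.742 3.314
endloop
endfacet
facet normal -0.367 -0.077 0.927
outer loop
vertex -4.867 -0.145 3.313
vertex -4.739 -0.742 3.314
vertex -3.033 -0.063 4.045
endloop
endfacet
facet normal -0.774 -0.166 -0.610
outer loop
vertex -4.739 -0.742 3.314
vertex -4.487 -0.377 2.895
vertex -4.36 -0.973 2.896
endloop
endfacet
facet normal 0.097 -0.832 0.547
outer loop
vertex -4.739 -0.742 3.314
vertex -4.36 -0.973 2.896
vertex -3.033 -0.063 4.045
endloop
endfacet
facet normal -0.773 -0.166 -0.613
outer loop
vertex -4.36 -0.973 2.896
vertex -4.487 -0.377 2.895
vertex -4.107 -0.608 2.478
endloop
endfacet
facet normal 0.671 -0.710 -0.213
outer loop
vertex -4.36 -0.973 2.896
vertex -4.107 -0.608 2.478
vertex -3.033 -0.063 4.045
endloop
endfacet

endsolid
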